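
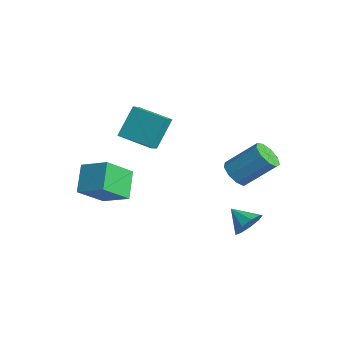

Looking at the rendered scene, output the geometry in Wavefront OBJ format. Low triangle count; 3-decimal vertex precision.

v 2.764 2.096 -1.941
v 3.247 1.932 -1.224
v 1.696 1.764 -1.299
v 3.067 2.507 -1.224
v 2.746 2.889 -1.56
v 2.434 2.901 -2.074
v 2.275 2.536 -2.526
v 2.346 1.965 -2.704
v 2.612 1.456 -2.525
v 2.949 1.246 -2.073
v 3.2 1.434 -1.559
v -3.815 -2.212 -2.577
v -3.614 -3.767 -1.255
v -4.855 -1.397 -1.46
v -4.654 -2.952 -0.139
v -2.506 -1.468 -1.901
v -2.305 -3.023 -0.58
v -3.546 -0.653 -0.785
v -3.345 -2.208 0.537
v 1.353 2.222 0.83
v 2.083 2.222 0.395
v 2.917 3.498 1.796
v 2.187 3.498 2.23
v 1.74 2.652 0.207
v 2.574 3.928 1.608
v 1.216 2.881 0.311
v 2.05 4.157 1.712
v 0.756 2.802 0.657
v 1.59 4.078 2.058
v 0.575 2.451 1.084
v 1.409 3.727 2.485
v 0.758 1.993 1.392
v 1.592 3.269 2.793
v 1.22 1.642 1.437
v 2.054 2.918 2.838
v 1.744 1.563 1.197
v 2.578 2.839 2.598
v 2.085 1.792 0.786
v 2.919 3.068 2.187
v -3.11 -1.395 2.285
v -3.374 -0.37 3.875
v -1.517 -0.458 1.945
v -1.78 0.567 3.535
v -2.68 -1.967 2.725
v -2.943 -0.942 4.315
v -1.086 -1.03 2.385
v -1.35 -0.005 3.975
f 2 1 4
f 2 4 3
f 4 1 5
f 4 5 3
f 5 1 6
f 5 6 3
f 6 1 7
f 6 7 3
f 7 1 8
f 7 8 3
f 8 1 9
f 8 9 3
f 9 1 10
f 9 10 3
f 10 1 11
f 10 11 3
f 11 1 2
f 11 2 3
f 13 15 12
f 16 13 12
f 12 15 14
f 14 16 12
f 13 19 15
f 17 13 16
f 17 19 13
f 15 19 14
f 18 16 14
f 14 19 18
f 18 17 16
f 19 17 18
f 21 20 24
f 21 24 22
f 22 24 25
f 22 25 23
f 24 20 26
f 24 26 25
f 25 26 27
f 25 27 23
f 26 20 28
f 26 28 27
f 27 28 29
f 27 29 23
f 28 20 30
f 28 30 29
f 29 30 31
f 29 31 23
f 30 20 32
f 30 32 31
f 31 32 33
f 31 33 23
f 32 20 34
f 32 34 33
f 33 34 35
f 33 35 23
f 34 20 36
f 34 36 35
f 35 36 37
f 35 37 23
f 36 20 38
f 36 38 37
f 37 38 39
f 37 39 23
f 38 20 21
f 38 21 39
f 39 21 22
f 39 22 23
f 41 43 40
f 44 41 40
f 40 43 42
f 42 44 40
f 41 47 43
f 45 41 44
f 45 47 41
f 43 47 42
f 46 44 42
f 42 47 46
f 46 45 44
f 47 45 46



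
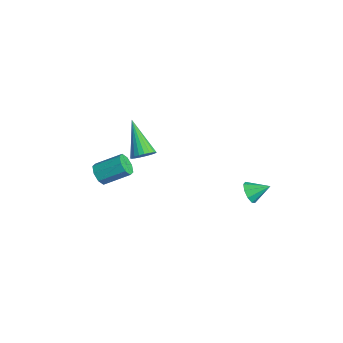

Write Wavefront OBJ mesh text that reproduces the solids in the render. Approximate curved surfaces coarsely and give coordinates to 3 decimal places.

v 0.931 3.159 -0.132
v 1.311 3.284 -0.631
v 1.329 4.041 0.392
v 0.926 3.487 -0.681
v 0.544 3.537 -0.474
v 0.343 3.409 -0.106
v 0.417 3.165 0.249
v 0.732 2.918 0.427
v 1.14 2.783 0.343
v 1.451 2.825 0.037
v 1.518 3.023 -0.348
v -1.468 -3.488 1.519
v -1.294 -3.217 0.978
v -0.818 -2.041 1.72
v -0.992 -2.312 2.261
v -1.748 -3.11 1.1
v -1.273 -1.934 1.842
v -2.038 -3.225 1.468
v -1.562 -2.049 2.21
v -1.994 -3.494 1.865
v -1.518 -2.318 2.608
v -1.642 -3.759 2.06
v -1.166 -2.583 2.802
v -1.187 -3.866 1.938
v -0.712 -2.69 2.68
v -0.898 -3.751 1.57
v -0.422 -2.575 2.312
v -0.942 -3.482 1.172
v -0.466 -2.306 1.915
v -1.427 -1.284 2.222
v -1.083 -1.642 2.627
v -3.013 -1.256 3.598
v -1.015 -1.395 2.7
v -1.018 -1.129 2.69
v -1.093 -0.89 2.599
v -1.225 -0.719 2.444
v -1.391 -0.646 2.25
v -1.564 -0.683 2.051
v -1.714 -0.825 1.882
v -1.813 -1.045 1.772
v -1.846 -1.307 1.739
v -1.806 -1.566 1.79
v -1.701 -1.775 1.916
v -1.548 -1.9 2.095
v -1.374 -1.918 2.296
v -1.21 -1.827 2.484
f 2 1 4
f 2 4 3
f 4 1 5
f 4 5 3
f 5 1 6
f 5 6 3
f 6 1 7
f 6 7 3
f 7 1 8
f 7 8 3
f 8 1 9
f 8 9 3
f 9 1 10
f 9 10 3
f 10 1 11
f 10 11 3
f 11 1 2
f 11 2 3
f 13 12 16
f 13 16 14
f 14 16 17
f 14 17 15
f 16 12 18
f 16 18 17
f 17 18 19
f 17 19 15
f 18 12 20
f 18 20 19
f 19 20 21
f 19 21 15
f 20 12 22
f 20 22 21
f 21 22 23
f 21 23 15
f 22 12 24
f 22 24 23
f 23 24 25
f 23 25 15
f 24 12 26
f 24 26 25
f 25 26 27
f 25 27 15
f 26 12 28
f 26 28 27
f 27 28 29
f 27 29 15
f 28 12 13
f 28 13 29
f 29 13 14
f 29 14 15
f 31 30 33
f 31 33 32
f 33 30 34
f 33 34 32
f 34 30 35
f 34 35 32
f 35 30 36
f 35 36 32
f 36 30 37
f 36 37 32
f 37 30 38
f 37 38 32
f 38 30 39
f 38 39 32
f 39 30 40
f 39 40 32
f 40 30 41
f 40 41 32
f 41 30 42
f 41 42 32
f 42 30 43
f 42 43 32
f 43 30 44
f 43 44 32
f 44 30 45
f 44 45 32
f 45 30 46
f 45 46 32
f 46 30 31
f 46 31 32



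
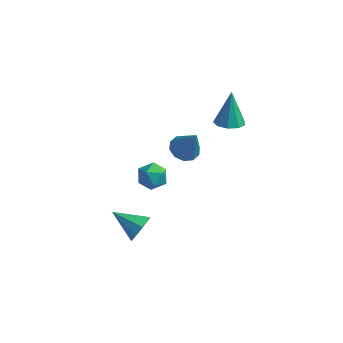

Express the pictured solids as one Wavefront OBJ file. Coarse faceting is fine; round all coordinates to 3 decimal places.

v -2.584 -4.005 -3.311
v -2.291 -4.412 -2.563
v -4.296 -3.875 -2.569
v -2.226 -3.727 -2.533
v -2.371 -3.204 -2.958
v -2.64 -3.151 -3.59
v -2.877 -3.598 -4.058
v -2.942 -4.283 -4.088
v -2.797 -4.805 -3.663
v -2.528 -4.858 -3.031
v -0.859 -2.068 2.814
v -0.235 -1.507 2.626
v -0.081 -2.352 4.546
v -0.635 -1.238 2.849
v -1.121 -1.286 3.06
v -1.507 -1.633 3.176
v -1.645 -2.146 3.155
v -1.483 -2.629 3.003
v -1.083 -2.897 2.779
v -0.598 -2.849 2.568
v -0.212 -2.503 2.452
v -0.073 -1.99 2.474
v -4.091 0.943 -3.144
v -3.502 0.629 -3.829
v -3.798 -0.329 -2.311
v -3.209 -0.643 -2.996
v -2.967 0.118 -2.469
v -3.148 0.904 -2.984
v -4.152 -0.604 -3.156
v -4.333 0.182 -3.671
v -3.539 -0.327 -3.837
v -2.807 0.12 -3.412
v -4.493 0.18 -2.728
v -3.761 0.627 -2.303
v 0.545 0.835 2.86
v 1.412 0.896 2.913
v 0.375 1.545 4.84
v 1.184 1.407 2.71
v 0.657 1.651 2.578
v 0.078 1.513 2.577
v -0.282 1.058 2.709
v -0.255 0.499 2.912
v 0.146 0.097 3.09
v 0.734 0.041 3.161
v 1.234 0.357 3.091
v -2.01 1.339 -0.68
v -1.8 1.565 -0.225
v -2.45 0.541 -0.08
v -2.185 1.71 -0.314
v -2.468 1.638 -0.617
v -2.482 1.39 -0.957
v -2.221 1.112 -1.135
v -1.836 0.967 -1.046
v -1.553 1.039 -0.743
v -1.538 1.287 -0.403
f 2 1 4
f 2 4 3
f 4 1 5
f 4 5 3
f 5 1 6
f 5 6 3
f 6 1 7
f 6 7 3
f 7 1 8
f 7 8 3
f 8 1 9
f 8 9 3
f 9 1 10
f 9 10 3
f 10 1 2
f 10 2 3
f 12 11 14
f 12 14 13
f 14 11 15
f 14 15 13
f 15 11 16
f 15 16 13
f 16 11 17
f 16 17 13
f 17 11 18
f 17 18 13
f 18 11 19
f 18 19 13
f 19 11 20
f 19 20 13
f 20 11 21
f 20 21 13
f 21 11 22
f 21 22 13
f 22 11 12
f 22 12 13
f 23 34 28
f 23 28 24
f 23 24 30
f 23 30 33
f 23 33 34
f 24 28 32
f 28 34 27
f 34 33 25
f 33 30 29
f 30 24 31
f 26 32 27
f 26 27 25
f 26 25 29
f 26 29 31
f 26 31 32
f 27 32 28
f 25 27 34
f 29 25 33
f 31 29 30
f 32 31 24
f 36 35 38
f 36 38 37
f 38 35 39
f 38 39 37
f 39 35 40
f 39 40 37
f 40 35 41
f 40 41 37
f 41 35 42
f 41 42 37
f 42 35 43
f 42 43 37
f 43 35 44
f 43 44 37
f 44 35 45
f 44 45 37
f 45 35 36
f 45 36 37
f 47 46 49
f 47 49 48
f 49 46 50
f 49 50 48
f 50 46 51
f 50 51 48
f 51 46 52
f 51 52 48
f 52 46 53
f 52 53 48
f 53 46 54
f 53 54 48
f 54 46 55
f 54 55 48
f 55 46 47
f 55 47 48



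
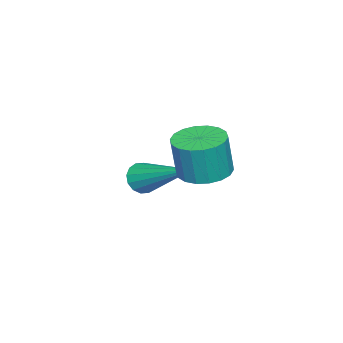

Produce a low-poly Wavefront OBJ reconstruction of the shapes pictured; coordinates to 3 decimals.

v 2.11 2.991 1.637
v 2.594 2.524 1.536
v 2.753 2.441 2.682
v 2.27 2.909 2.783
v 2.749 2.783 1.533
v 2.909 2.7 2.679
v 2.779 3.084 1.551
v 2.938 3.001 2.697
v 2.675 3.366 1.586
v 2.835 3.283 2.732
v 2.46 3.574 1.631
v 2.619 3.492 2.777
v 2.176 3.667 1.677
v 2.335 3.584 2.823
v 1.879 3.626 1.715
v 2.038 3.543 2.861
v 1.627 3.459 1.738
v 1.786 3.376 2.884
v 1.471 3.2 1.741
v 1.631 3.117 2.887
v 1.442 2.899 1.723
v 1.601 2.816 2.869
v 1.545 2.617 1.688
v 1.705 2.534 2.834
v 1.761 2.408 1.643
v 1.92 2.326 2.789
v 2.045 2.316 1.597
v 2.204 2.233 2.743
v 2.342 2.357 1.559
v 2.501 2.274 2.705
v -0.669 -0.083 -0.718
v -0.208 -0.114 -0.936
v -0.071 1.643 0.298
v -0.352 0.033 -1.101
v -0.581 0.149 -1.164
v -0.833 0.203 -1.107
v -1.041 0.181 -0.947
v -1.149 0.087 -0.725
v -1.129 -0.051 -0.501
v -0.985 -0.199 -0.336
v -0.757 -0.315 -0.273
v -0.505 -0.369 -0.329
v -0.296 -0.346 -0.49
v -0.188 -0.253 -0.712
f 2 1 5
f 2 5 3
f 3 5 6
f 3 6 4
f 5 1 7
f 5 7 6
f 6 7 8
f 6 8 4
f 7 1 9
f 7 9 8
f 8 9 10
f 8 10 4
f 9 1 11
f 9 11 10
f 10 11 12
f 10 12 4
f 11 1 13
f 11 13 12
f 12 13 14
f 12 14 4
f 13 1 15
f 13 15 14
f 14 15 16
f 14 16 4
f 15 1 17
f 15 17 16
f 16 17 18
f 16 18 4
f 17 1 19
f 17 19 18
f 18 19 20
f 18 20 4
f 19 1 21
f 19 21 20
f 20 21 22
f 20 22 4
f 21 1 23
f 21 23 22
f 22 23 24
f 22 24 4
f 23 1 25
f 23 25 24
f 24 25 26
f 24 26 4
f 25 1 27
f 25 27 26
f 26 27 28
f 26 28 4
f 27 1 29
f 27 29 28
f 28 29 30
f 28 30 4
f 29 1 2
f 29 2 30
f 30 2 3
f 30 3 4
f 32 31 34
f 32 34 33
f 34 31 35
f 34 35 33
f 35 31 36
f 35 36 33
f 36 31 37
f 36 37 33
f 37 31 38
f 37 38 33
f 38 31 39
f 38 39 33
f 39 31 40
f 39 40 33
f 40 31 41
f 40 41 33
f 41 31 42
f 41 42 33
f 42 31 43
f 42 43 33
f 43 31 44
f 43 44 33
f 44 31 32
f 44 32 33



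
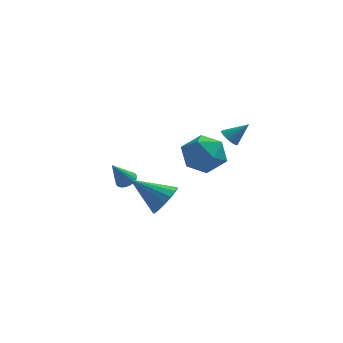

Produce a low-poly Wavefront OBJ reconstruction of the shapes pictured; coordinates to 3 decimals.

v -2.826 1.954 -1.003
v -2.434 1.572 -0.939
v -3.434 1.526 0.183
v -2.345 1.752 -0.829
v -2.338 1.966 -0.749
v -2.416 2.178 -0.712
v -2.565 2.351 -0.726
v -2.759 2.455 -0.788
v -2.964 2.473 -0.887
v -3.145 2.401 -1.006
v -3.272 2.252 -1.125
v -3.321 2.051 -1.222
v -3.284 1.833 -1.282
v -3.168 1.636 -1.293
v -2.993 1.494 -1.255
v -2.789 1.431 -1.172
v -2.592 1.459 -1.061
v 0.856 -2.802 4.615
v 1.744 -3.44 4.594
v 0.276 -3.56 3.126
v 1.164 -4.198 3.105
v 0.404 -4.345 3.877
v 0.762 -3.876 4.797
v 1.258 -3.124 2.923
v 1.616 -2.655 3.843
v 1.992 -3.639 3.548
v 1.464 -4.393 4.138
v 0.556 -2.607 3.582
v 0.028 -3.361 4.172
v 1.844 2.431 1.671
v 2.142 2.698 1.294
v 2.716 2.609 2.489
v 2.02 2.868 1.387
v 1.867 2.962 1.529
v 1.711 2.964 1.696
v 1.577 2.874 1.858
v 1.489 2.707 1.988
v 1.463 2.493 2.063
v 1.502 2.267 2.07
v 1.601 2.071 2.008
v 1.741 1.936 1.888
v 1.899 1.887 1.73
v 2.048 1.932 1.562
v 2.161 2.063 1.412
v 2.219 2.258 1.308
v 2.213 2.483 1.266
v -0.87 -0.009 -1.136
v -0.39 0.564 -0.6
v -2.49 0.309 -0.024
v -0.554 0.826 -0.914
v -0.79 0.896 -1.279
v -1.045 0.758 -1.611
v -1.26 0.445 -1.834
v -1.385 0.028 -1.897
v -1.393 -0.398 -1.786
v -1.28 -0.735 -1.525
v -1.074 -0.906 -1.176
v -0.821 -0.871 -0.817
v -0.579 -0.639 -0.531
v -0.404 -0.263 -0.384
v -0.336 0.172 -0.409
f 2 1 4
f 2 4 3
f 4 1 5
f 4 5 3
f 5 1 6
f 5 6 3
f 6 1 7
f 6 7 3
f 7 1 8
f 7 8 3
f 8 1 9
f 8 9 3
f 9 1 10
f 9 10 3
f 10 1 11
f 10 11 3
f 11 1 12
f 11 12 3
f 12 1 13
f 12 13 3
f 13 1 14
f 13 14 3
f 14 1 15
f 14 15 3
f 15 1 16
f 15 16 3
f 16 1 17
f 16 17 3
f 17 1 2
f 17 2 3
f 18 29 23
f 18 23 19
f 18 19 25
f 18 25 28
f 18 28 29
f 19 23 27
f 23 29 22
f 29 28 20
f 28 25 24
f 25 19 26
f 21 27 22
f 21 22 20
f 21 20 24
f 21 24 26
f 21 26 27
f 22 27 23
f 20 22 29
f 24 20 28
f 26 24 25
f 27 26 19
f 31 30 33
f 31 33 32
f 33 30 34
f 33 34 32
f 34 30 35
f 34 35 32
f 35 30 36
f 35 36 32
f 36 30 37
f 36 37 32
f 37 30 38
f 37 38 32
f 38 30 39
f 38 39 32
f 39 30 40
f 39 40 32
f 40 30 41
f 40 41 32
f 41 30 42
f 41 42 32
f 42 30 43
f 42 43 32
f 43 30 44
f 43 44 32
f 44 30 45
f 44 45 32
f 45 30 46
f 45 46 32
f 46 30 31
f 46 31 32
f 48 47 50
f 48 50 49
f 50 47 51
f 50 51 49
f 51 47 52
f 51 52 49
f 52 47 53
f 52 53 49
f 53 47 54
f 53 54 49
f 54 47 55
f 54 55 49
f 55 47 56
f 55 56 49
f 56 47 57
f 56 57 49
f 57 47 58
f 57 58 49
f 58 47 59
f 58 59 49
f 59 47 60
f 59 60 49
f 60 47 61
f 60 61 49
f 61 47 48
f 61 48 49



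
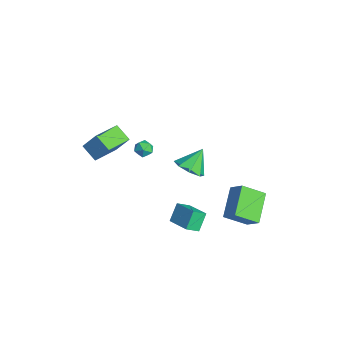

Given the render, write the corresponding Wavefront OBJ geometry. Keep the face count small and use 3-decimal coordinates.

v -0.386 -2.535 2.931
v 0.003 -2.109 3.213
v 0.177 -3.311 3.327
v 0.566 -2.885 3.609
v -0.038 -2.954 3.814
v -0.386 -2.474 3.569
v 0.566 -2.946 2.971
v 0.218 -2.466 2.726
v 0.591 -2.363 3.237
v 0.218 -2.368 3.759
v -0.038 -3.052 2.781
v -0.411 -3.057 3.303
v 0.333 -0.41 -4.622
v 0.409 -1.249 -4.03
v -0.207 0.246 -3.624
v -0.132 -0.594 -3.032
v 1.832 0.074 -4.128
v 1.907 -0.766 -3.536
v 1.291 0.729 -3.13
v 1.367 -0.11 -2.538
v -2.708 -4.8 0.241
v -3.692 -5.249 0.887
v -3.82 -3.14 -0.298
v -4.804 -3.589 0.348
v -2.236 -4.091 1.452
v -3.22 -4.54 2.098
v -3.348 -2.431 0.913
v -4.332 -2.88 1.559
v 0.024 4.301 -3.796
v -0.284 2.874 -2.813
v 0.868 4.708 -2.939
v 0.56 3.281 -1.956
v 1.6 3.239 -4.844
v 1.292 1.812 -3.861
v 2.444 3.646 -3.987
v 2.136 2.219 -3.004
v 0.026 0.096 0.354
v 1.003 0.42 0.384
v -0.346 1.104 1.566
v 0.559 0.847 -0.108
v -0.198 0.834 -0.329
v -0.824 0.389 -0.15
v -0.952 -0.228 0.324
v -0.507 -0.655 0.816
v 0.249 -0.642 1.037
v 0.875 -0.197 0.858
f 1 12 6
f 1 6 2
f 1 2 8
f 1 8 11
f 1 11 12
f 2 6 10
f 6 12 5
f 12 11 3
f 11 8 7
f 8 2 9
f 4 10 5
f 4 5 3
f 4 3 7
f 4 7 9
f 4 9 10
f 5 10 6
f 3 5 12
f 7 3 11
f 9 7 8
f 10 9 2
f 14 16 13
f 17 14 13
f 13 16 15
f 15 17 13
f 14 20 16
f 18 14 17
f 18 20 14
f 16 20 15
f 19 17 15
f 15 20 19
f 19 18 17
f 20 18 19
f 22 24 21
f 25 22 21
f 21 24 23
f 23 25 21
f 22 28 24
f 26 22 25
f 26 28 22
f 24 28 23
f 27 25 23
f 23 28 27
f 27 26 25
f 28 26 27
f 30 32 29
f 33 30 29
f 29 32 31
f 31 33 29
f 30 36 32
f 34 30 33
f 34 36 30
f 32 36 31
f 35 33 31
f 31 36 35
f 35 34 33
f 36 34 35
f 38 37 40
f 38 40 39
f 40 37 41
f 40 41 39
f 41 37 42
f 41 42 39
f 42 37 43
f 42 43 39
f 43 37 44
f 43 44 39
f 44 37 45
f 44 45 39
f 45 37 46
f 45 46 39
f 46 37 38
f 46 38 39



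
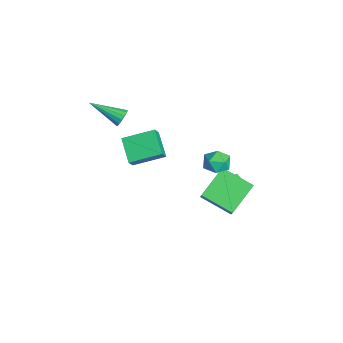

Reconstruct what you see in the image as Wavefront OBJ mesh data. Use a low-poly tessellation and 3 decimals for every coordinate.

v 0.137 2.035 1.439
v 0.516 2.315 0.781
v 1.204 1.345 1.759
v 1.583 1.625 1.101
v 1.415 2.125 1.715
v 0.755 2.552 1.517
v 0.965 1.108 1.023
v 0.305 1.535 0.825
v 1.028 1.743 0.524
v 1.306 2.371 0.952
v 0.414 1.289 1.588
v 0.692 1.917 2.016
v -1.866 -2.468 3.302
v -1.674 -2.794 2.889
v -2.734 -4.012 4.118
v -1.468 -2.802 3.093
v -1.369 -2.721 3.353
v -1.403 -2.572 3.599
v -1.561 -2.395 3.766
v -1.8 -2.238 3.808
v -2.058 -2.142 3.715
v -2.264 -2.134 3.511
v -2.363 -2.215 3.251
v -2.329 -2.365 3.005
v -2.171 -2.541 2.838
v -1.931 -2.699 2.796
v -1.291 1.748 -3.483
v -1.02 2.428 -2.47
v -2.342 3.055 -4.079
v -2.071 3.735 -3.066
v -0.529 2.145 -3.954
v -0.258 2.825 -2.941
v -1.58 3.452 -4.55
v -1.309 4.132 -3.537
v -2.894 -1.772 -1.862
v -4.272 -1.87 -1.035
v -2.67 -0.009 -1.281
v -4.048 -0.106 -0.454
v -2.432 -2.074 -1.126
v -3.81 -2.171 -0.299
v -2.208 -0.31 -0.545
v -3.586 -0.408 0.282
v 1.9 0.792 -0.293
v 0.865 2.144 0.697
v 1.236 0.893 -1.126
v 0.201 2.245 -0.135
v 2.999 2.155 -1.005
v 1.964 3.507 -0.014
v 2.335 2.256 -1.837
v 1.3 3.608 -0.847
f 1 12 6
f 1 6 2
f 1 2 8
f 1 8 11
f 1 11 12
f 2 6 10
f 6 12 5
f 12 11 3
f 11 8 7
f 8 2 9
f 4 10 5
f 4 5 3
f 4 3 7
f 4 7 9
f 4 9 10
f 5 10 6
f 3 5 12
f 7 3 11
f 9 7 8
f 10 9 2
f 14 13 16
f 14 16 15
f 16 13 17
f 16 17 15
f 17 13 18
f 17 18 15
f 18 13 19
f 18 19 15
f 19 13 20
f 19 20 15
f 20 13 21
f 20 21 15
f 21 13 22
f 21 22 15
f 22 13 23
f 22 23 15
f 23 13 24
f 23 24 15
f 24 13 25
f 24 25 15
f 25 13 26
f 25 26 15
f 26 13 14
f 26 14 15
f 28 30 27
f 31 28 27
f 27 30 29
f 29 31 27
f 28 34 30
f 32 28 31
f 32 34 28
f 30 34 29
f 33 31 29
f 29 34 33
f 33 32 31
f 34 32 33
f 36 38 35
f 39 36 35
f 35 38 37
f 37 39 35
f 36 42 38
f 40 36 39
f 40 42 36
f 38 42 37
f 41 39 37
f 37 42 41
f 41 40 39
f 42 40 41
f 44 46 43
f 47 44 43
f 43 46 45
f 45 47 43
f 44 50 46
f 48 44 47
f 48 50 44
f 46 50 45
f 49 47 45
f 45 50 49
f 49 48 47
f 50 48 49



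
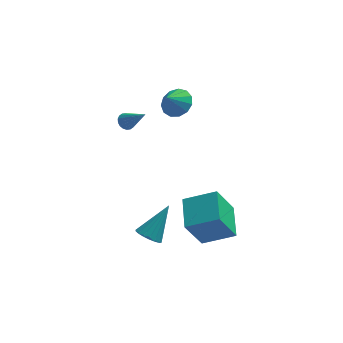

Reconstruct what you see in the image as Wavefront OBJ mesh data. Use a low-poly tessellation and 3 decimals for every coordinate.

v -1.241 2.329 2.857
v -0.702 1.642 2.753
v -1.739 1.811 3.703
v -0.478 1.948 3.072
v -0.496 2.376 3.323
v -0.752 2.788 3.425
v -1.162 3.055 3.347
v -1.598 3.091 3.114
v -1.921 2.885 2.798
v -2.028 2.503 2.502
v -1.885 2.065 2.318
v -1.538 1.711 2.305
v -1.097 1.553 2.467
v -3.82 3.509 0.304
v -3.462 3.394 -0.055
v -2.82 2.771 1.536
v -3.397 3.604 0.017
v -3.415 3.795 0.147
v -3.513 3.929 0.307
v -3.673 3.981 0.467
v -3.861 3.938 0.595
v -4.041 3.811 0.665
v -4.178 3.624 0.663
v -4.243 3.415 0.591
v -4.225 3.224 0.461
v -4.126 3.089 0.301
v -3.967 3.038 0.141
v -3.779 3.08 0.013
v -3.598 3.207 -0.057
v 0.074 -1.792 -4.588
v -0.777 -2.345 -2.715
v -0.055 0.022 -4.111
v -0.905 -0.531 -2.238
v 1.765 -1.869 -3.842
v 0.915 -2.422 -1.969
v 1.637 -0.055 -3.365
v 0.786 -0.608 -1.492
v -2.528 -2.694 -3.135
v -2.051 -2.428 -3.62
v -1.552 -1.686 -1.625
v -2.286 -2.203 -3.618
v -2.568 -2.075 -3.521
v -2.843 -2.07 -3.347
v -3.055 -2.188 -3.131
v -3.162 -2.406 -2.916
v -3.144 -2.681 -2.744
v -3.004 -2.959 -2.649
v -2.77 -3.184 -2.651
v -2.488 -3.312 -2.748
v -2.213 -3.317 -2.922
v -2.001 -3.199 -3.138
v -1.893 -2.981 -3.353
v -1.911 -2.706 -3.525
f 2 1 4
f 2 4 3
f 4 1 5
f 4 5 3
f 5 1 6
f 5 6 3
f 6 1 7
f 6 7 3
f 7 1 8
f 7 8 3
f 8 1 9
f 8 9 3
f 9 1 10
f 9 10 3
f 10 1 11
f 10 11 3
f 11 1 12
f 11 12 3
f 12 1 13
f 12 13 3
f 13 1 2
f 13 2 3
f 15 14 17
f 15 17 16
f 17 14 18
f 17 18 16
f 18 14 19
f 18 19 16
f 19 14 20
f 19 20 16
f 20 14 21
f 20 21 16
f 21 14 22
f 21 22 16
f 22 14 23
f 22 23 16
f 23 14 24
f 23 24 16
f 24 14 25
f 24 25 16
f 25 14 26
f 25 26 16
f 26 14 27
f 26 27 16
f 27 14 28
f 27 28 16
f 28 14 29
f 28 29 16
f 29 14 15
f 29 15 16
f 31 33 30
f 34 31 30
f 30 33 32
f 32 34 30
f 31 37 33
f 35 31 34
f 35 37 31
f 33 37 32
f 36 34 32
f 32 37 36
f 36 35 34
f 37 35 36
f 39 38 41
f 39 41 40
f 41 38 42
f 41 42 40
f 42 38 43
f 42 43 40
f 43 38 44
f 43 44 40
f 44 38 45
f 44 45 40
f 45 38 46
f 45 46 40
f 46 38 47
f 46 47 40
f 47 38 48
f 47 48 40
f 48 38 49
f 48 49 40
f 49 38 50
f 49 50 40
f 50 38 51
f 50 51 40
f 51 38 52
f 51 52 40
f 52 38 53
f 52 53 40
f 53 38 39
f 53 39 40



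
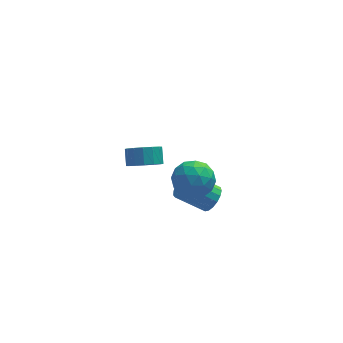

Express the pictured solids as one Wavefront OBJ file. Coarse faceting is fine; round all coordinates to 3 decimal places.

v -1.468 -2.102 0.259
v -0.268 -2.417 0.248
v -1.912 -3.823 1.192
v -0.712 -4.138 1.181
v -1.101 -3.203 1.897
v -0.827 -2.139 1.321
v -1.353 -4.101 0.119
v -1.079 -3.037 -0.457
v -0.197 -3.653 0.162
v -0.041 -3.098 1.26
v -2.139 -3.142 0.18
v -1.983 -2.587 1.278
v -0.829 -2.108 0.172
v -1.351 -4.132 1.268
v -1.579 -3.582 1.689
v -0.874 -3.768 1.683
v -1.157 -1.945 0.802
v -0.452 -2.13 0.796
v -0.942 -2.592 1.765
v -1.728 -4.11 0.644
v -1.023 -4.295 0.638
v -1.306 -2.472 -0.243
v -0.601 -2.658 -0.249
v -1.238 -3.648 -0.325
v -0.082 -3.02 0.114
v -0.343 -4.032 0.663
v -0.72 -4.01 0.039
v -0.559 -3.384 -0.3
v 0.01 -2.694 0.76
v -0.251 -3.706 1.308
v -0.48 -3.156 1.729
v -0.319 -2.53 1.391
v 0.051 -3.42 0.709
v -1.929 -2.534 0.132
v -2.19 -3.546 0.68
v -1.861 -3.71 0.049
v -1.7 -3.084 -0.289
v -1.837 -2.208 0.777
v -2.098 -3.22 1.326
v -1.621 -2.856 1.74
v -1.46 -2.23 1.401
v -2.231 -2.82 0.731
v -2.889 3.284 -4.332
v -2.468 2.623 -3.632
v -2.431 3.455 -2.869
v -2.851 4.116 -3.568
v -2.044 2.842 -3.892
v -2.006 3.674 -3.128
v -1.846 3.18 -4.269
v -1.808 4.012 -3.506
v -1.927 3.545 -4.663
v -1.89 4.377 -3.9
v -2.266 3.84 -4.969
v -2.229 4.672 -4.205
v -2.772 3.987 -5.103
v -2.735 4.819 -4.34
v -3.309 3.945 -5.031
v -3.272 4.777 -4.268
v -3.734 3.726 -4.772
v -3.696 4.558 -4.008
v -3.932 3.388 -4.394
v -3.894 4.22 -3.631
v -3.85 3.023 -4
v -3.813 3.855 -3.237
v -3.511 2.728 -3.695
v -3.474 3.56 -2.931
v -3.005 2.581 -3.56
v -2.968 3.413 -2.797
v 0.349 -0.574 -3.971
v 0.865 -0.197 -3.366
v -0.733 0.192 -2.245
v -1.249 -0.186 -2.849
v 0.762 0.121 -3.623
v -0.836 0.51 -2.502
v 0.564 0.279 -3.96
v -1.034 0.668 -2.839
v 0.317 0.241 -4.299
v -1.281 0.63 -3.178
v 0.077 0.017 -4.563
v -1.52 0.406 -3.442
v -0.1 -0.343 -4.691
v -1.698 0.046 -3.57
v -0.175 -0.756 -4.654
v -1.773 -0.367 -3.533
v -0.13 -1.127 -4.461
v -1.727 -0.738 -3.339
v 0.025 -1.372 -4.155
v -1.572 -0.983 -3.034
v 0.254 -1.434 -3.807
v -1.343 -1.045 -2.686
v 0.505 -1.299 -3.496
v -1.092 -0.91 -2.375
v 0.72 -0.998 -3.295
v -0.878 -0.609 -2.173
v 0.85 -0.6 -3.248
v -0.748 -0.212 -2.126
f 1 38 17
f 38 12 41
f 17 41 6
f 38 41 17
f 1 17 13
f 17 6 18
f 13 18 2
f 17 18 13
f 1 13 22
f 13 2 23
f 22 23 8
f 13 23 22
f 1 22 34
f 22 8 37
f 34 37 11
f 22 37 34
f 1 34 38
f 34 11 42
f 38 42 12
f 34 42 38
f 2 18 29
f 18 6 32
f 29 32 10
f 18 32 29
f 6 41 19
f 41 12 40
f 19 40 5
f 41 40 19
f 12 42 39
f 42 11 35
f 39 35 3
f 42 35 39
f 11 37 36
f 37 8 24
f 36 24 7
f 37 24 36
f 8 23 28
f 23 2 25
f 28 25 9
f 23 25 28
f 4 30 16
f 30 10 31
f 16 31 5
f 30 31 16
f 4 16 14
f 16 5 15
f 14 15 3
f 16 15 14
f 4 14 21
f 14 3 20
f 21 20 7
f 14 20 21
f 4 21 26
f 21 7 27
f 26 27 9
f 21 27 26
f 4 26 30
f 26 9 33
f 30 33 10
f 26 33 30
f 5 31 19
f 31 10 32
f 19 32 6
f 31 32 19
f 3 15 39
f 15 5 40
f 39 40 12
f 15 40 39
f 7 20 36
f 20 3 35
f 36 35 11
f 20 35 36
f 9 27 28
f 27 7 24
f 28 24 8
f 27 24 28
f 10 33 29
f 33 9 25
f 29 25 2
f 33 25 29
f 44 43 47
f 44 47 45
f 45 47 48
f 45 48 46
f 47 43 49
f 47 49 48
f 48 49 50
f 48 50 46
f 49 43 51
f 49 51 50
f 50 51 52
f 50 52 46
f 51 43 53
f 51 53 52
f 52 53 54
f 52 54 46
f 53 43 55
f 53 55 54
f 54 55 56
f 54 56 46
f 55 43 57
f 55 57 56
f 56 57 58
f 56 58 46
f 57 43 59
f 57 59 58
f 58 59 60
f 58 60 46
f 59 43 61
f 59 61 60
f 60 61 62
f 60 62 46
f 61 43 63
f 61 63 62
f 62 63 64
f 62 64 46
f 63 43 65
f 63 65 64
f 64 65 66
f 64 66 46
f 65 43 67
f 65 67 66
f 66 67 68
f 66 68 46
f 67 43 44
f 67 44 68
f 68 44 45
f 68 45 46
f 70 69 73
f 70 73 71
f 71 73 74
f 71 74 72
f 73 69 75
f 73 75 74
f 74 75 76
f 74 76 72
f 75 69 77
f 75 77 76
f 76 77 78
f 76 78 72
f 77 69 79
f 77 79 78
f 78 79 80
f 78 80 72
f 79 69 81
f 79 81 80
f 80 81 82
f 80 82 72
f 81 69 83
f 81 83 82
f 82 83 84
f 82 84 72
f 83 69 85
f 83 85 84
f 84 85 86
f 84 86 72
f 85 69 87
f 85 87 86
f 86 87 88
f 86 88 72
f 87 69 89
f 87 89 88
f 88 89 90
f 88 90 72
f 89 69 91
f 89 91 90
f 90 91 92
f 90 92 72
f 91 69 93
f 91 93 92
f 92 93 94
f 92 94 72
f 93 69 95
f 93 95 94
f 94 95 96
f 94 96 72
f 95 69 70
f 95 70 96
f 96 70 71
f 96 71 72



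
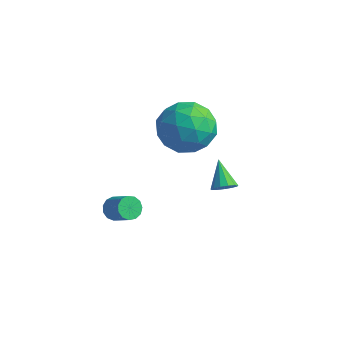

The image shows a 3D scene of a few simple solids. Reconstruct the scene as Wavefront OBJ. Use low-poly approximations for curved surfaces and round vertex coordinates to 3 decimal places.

v -1.332 0.574 0.278
v -0.462 0.066 0.908
v -2.218 -1.126 0.132
v -1.348 -1.634 0.762
v -2.096 -0.874 1.286
v -1.548 0.177 1.377
v -1.132 -1.237 -0.337
v -0.584 -0.186 -0.246
v -0.338 -1.053 0.528
v -0.934 -0.829 1.531
v -1.746 -0.231 -0.491
v -2.342 -0.007 0.512
v -0.82 0.469 0.606
v -1.86 -1.529 0.434
v -2.3 -1.083 0.742
v -1.789 -1.381 1.113
v -1.458 0.534 0.882
v -0.947 0.236 1.252
v -1.907 -0.317 1.474
v -1.733 -1.296 -0.212
v -1.222 -1.594 0.158
v -0.891 0.321 -0.073
v -0.38 0.023 0.298
v -0.773 -0.743 -0.434
v -0.235 -0.487 0.753
v -0.756 -1.486 0.667
v -0.629 -1.252 0.021
v -0.307 -0.635 0.074
v -0.585 -0.355 1.343
v -1.106 -1.354 1.257
v -1.546 -0.908 1.565
v -1.224 -0.29 1.618
v -0.512 -1.013 1.119
v -1.574 0.294 -0.217
v -2.095 -0.705 -0.303
v -1.456 -0.77 -0.578
v -1.134 -0.152 -0.525
v -1.924 0.426 0.373
v -2.445 -0.573 0.287
v -2.373 -0.425 0.966
v -2.051 0.192 1.019
v -2.168 -0.047 -0.079
v -2.225 -3.456 -2.65
v -2.014 -3.764 -2.997
v -1.184 -3.872 -2.397
v -1.395 -3.564 -2.05
v -1.931 -3.498 -3.065
v -1.101 -3.605 -2.464
v -1.941 -3.218 -3
v -1.111 -3.325 -2.4
v -2.042 -3.014 -2.825
v -1.211 -3.121 -2.225
v -2.2 -2.95 -2.594
v -1.37 -3.057 -1.994
v -2.367 -3.047 -2.381
v -1.537 -3.155 -1.781
v -2.488 -3.274 -2.253
v -1.658 -3.382 -1.653
v -2.526 -3.559 -2.252
v -1.696 -3.666 -1.652
v -2.469 -3.811 -2.377
v -1.638 -3.919 -1.777
v -2.334 -3.951 -2.588
v -1.503 -4.058 -1.988
v -2.164 -3.933 -2.82
v -1.334 -4.041 -2.22
v -1.029 1.34 -4.034
v -0.614 1.438 -3.72
v -1.811 1.94 -3.186
v -0.636 1.671 -3.905
v -0.783 1.799 -4.132
v -1.008 1.782 -4.327
v -1.24 1.624 -4.429
v -1.405 1.376 -4.406
v -1.451 1.117 -4.265
v -1.363 0.929 -4.05
v -1.169 0.871 -3.831
v -0.93 0.962 -3.676
v -0.723 1.174 -3.635
f 1 38 17
f 38 12 41
f 17 41 6
f 38 41 17
f 1 17 13
f 17 6 18
f 13 18 2
f 17 18 13
f 1 13 22
f 13 2 23
f 22 23 8
f 13 23 22
f 1 22 34
f 22 8 37
f 34 37 11
f 22 37 34
f 1 34 38
f 34 11 42
f 38 42 12
f 34 42 38
f 2 18 29
f 18 6 32
f 29 32 10
f 18 32 29
f 6 41 19
f 41 12 40
f 19 40 5
f 41 40 19
f 12 42 39
f 42 11 35
f 39 35 3
f 42 35 39
f 11 37 36
f 37 8 24
f 36 24 7
f 37 24 36
f 8 23 28
f 23 2 25
f 28 25 9
f 23 25 28
f 4 30 16
f 30 10 31
f 16 31 5
f 30 31 16
f 4 16 14
f 16 5 15
f 14 15 3
f 16 15 14
f 4 14 21
f 14 3 20
f 21 20 7
f 14 20 21
f 4 21 26
f 21 7 27
f 26 27 9
f 21 27 26
f 4 26 30
f 26 9 33
f 30 33 10
f 26 33 30
f 5 31 19
f 31 10 32
f 19 32 6
f 31 32 19
f 3 15 39
f 15 5 40
f 39 40 12
f 15 40 39
f 7 20 36
f 20 3 35
f 36 35 11
f 20 35 36
f 9 27 28
f 27 7 24
f 28 24 8
f 27 24 28
f 10 33 29
f 33 9 25
f 29 25 2
f 33 25 29
f 44 43 47
f 44 47 45
f 45 47 48
f 45 48 46
f 47 43 49
f 47 49 48
f 48 49 50
f 48 50 46
f 49 43 51
f 49 51 50
f 50 51 52
f 50 52 46
f 51 43 53
f 51 53 52
f 52 53 54
f 52 54 46
f 53 43 55
f 53 55 54
f 54 55 56
f 54 56 46
f 55 43 57
f 55 57 56
f 56 57 58
f 56 58 46
f 57 43 59
f 57 59 58
f 58 59 60
f 58 60 46
f 59 43 61
f 59 61 60
f 60 61 62
f 60 62 46
f 61 43 63
f 61 63 62
f 62 63 64
f 62 64 46
f 63 43 65
f 63 65 64
f 64 65 66
f 64 66 46
f 65 43 44
f 65 44 66
f 66 44 45
f 66 45 46
f 68 67 70
f 68 70 69
f 70 67 71
f 70 71 69
f 71 67 72
f 71 72 69
f 72 67 73
f 72 73 69
f 73 67 74
f 73 74 69
f 74 67 75
f 74 75 69
f 75 67 76
f 75 76 69
f 76 67 77
f 76 77 69
f 77 67 78
f 77 78 69
f 78 67 79
f 78 79 69
f 79 67 68
f 79 68 69



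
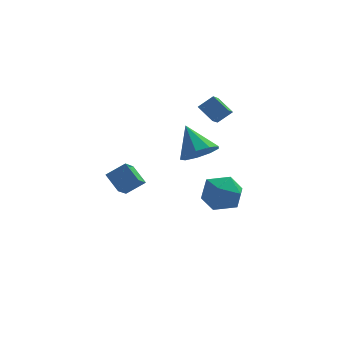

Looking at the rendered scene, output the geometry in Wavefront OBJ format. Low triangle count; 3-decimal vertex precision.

v -4.548 -1.927 2.278
v -3.693 -1.812 2.877
v -4.2 -1.16 1.635
v -3.346 -1.044 2.234
v -4.034 -2.656 1.686
v -3.18 -2.54 2.285
v -3.687 -1.888 1.043
v -2.832 -1.773 1.642
v -0.17 3.343 0.41
v 0.358 4.06 0.003
v -0.77 4.477 1.63
v -0.251 4.038 -0.276
v -0.823 3.69 -0.233
v -1.089 3.18 0.11
v -0.925 2.746 0.594
v -0.409 2.591 0.992
v 0.22 2.788 1.118
v 0.666 3.245 0.912
v 0.72 3.747 0.472
v -0.068 3.047 3.51
v -0.365 2.105 4.137
v 0.627 3.205 4.076
v 0.33 2.263 4.703
v 0.55 2.457 2.917
v 0.253 1.515 3.544
v 1.245 2.615 3.483
v 0.948 1.673 4.11
v 0.092 2.798 -1.02
v 0.841 3.499 -1.482
v 0.719 1.441 -2.058
v 1.468 2.142 -2.52
v 1.576 1.834 -1.444
v 1.188 2.673 -0.802
v 0.372 2.267 -2.738
v -0.016 3.106 -2.096
v 1.014 3.17 -2.544
v 1.758 2.903 -1.744
v -0.198 2.037 -1.796
v 0.546 1.77 -0.996
f 2 4 1
f 5 2 1
f 1 4 3
f 3 5 1
f 2 8 4
f 6 2 5
f 6 8 2
f 4 8 3
f 7 5 3
f 3 8 7
f 7 6 5
f 8 6 7
f 10 9 12
f 10 12 11
f 12 9 13
f 12 13 11
f 13 9 14
f 13 14 11
f 14 9 15
f 14 15 11
f 15 9 16
f 15 16 11
f 16 9 17
f 16 17 11
f 17 9 18
f 17 18 11
f 18 9 19
f 18 19 11
f 19 9 10
f 19 10 11
f 21 23 20
f 24 21 20
f 20 23 22
f 22 24 20
f 21 27 23
f 25 21 24
f 25 27 21
f 23 27 22
f 26 24 22
f 22 27 26
f 26 25 24
f 27 25 26
f 28 39 33
f 28 33 29
f 28 29 35
f 28 35 38
f 28 38 39
f 29 33 37
f 33 39 32
f 39 38 30
f 38 35 34
f 35 29 36
f 31 37 32
f 31 32 30
f 31 30 34
f 31 34 36
f 31 36 37
f 32 37 33
f 30 32 39
f 34 30 38
f 36 34 35
f 37 36 29



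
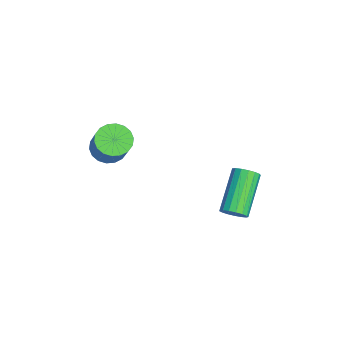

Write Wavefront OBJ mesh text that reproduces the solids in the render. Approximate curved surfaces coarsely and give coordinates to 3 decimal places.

v -0.141 -3.488 2.644
v 0.445 -3.297 2.183
v 1.527 -3.16 3.615
v 0.941 -3.352 4.076
v 0.306 -2.993 2.259
v 1.388 -2.857 3.691
v 0.078 -2.787 2.412
v 1.16 -2.651 3.844
v -0.193 -2.721 2.61
v 0.889 -2.584 4.042
v -0.454 -2.806 2.816
v 0.628 -2.67 4.248
v -0.653 -3.026 2.987
v 0.429 -2.89 4.419
v -0.75 -3.338 3.09
v 0.332 -3.202 4.522
v -0.727 -3.68 3.105
v 0.355 -3.543 4.537
v -0.588 -3.983 3.029
v 0.494 -3.847 4.461
v -0.36 -4.189 2.876
v 0.722 -4.053 4.308
v -0.089 -4.256 2.678
v 0.993 -4.119 4.11
v 0.172 -4.17 2.472
v 1.254 -4.034 3.904
v 0.371 -3.95 2.301
v 1.453 -3.814 3.733
v 0.468 -3.638 2.198
v 1.55 -3.502 3.63
v 3.131 1.022 0.965
v 3.399 0.795 1.427
v 1.936 1.491 2.617
v 1.669 1.718 2.155
v 3.505 1.051 1.408
v 2.042 1.747 2.598
v 3.526 1.3 1.287
v 2.063 1.996 2.477
v 3.456 1.486 1.093
v 1.993 2.181 2.283
v 3.312 1.565 0.869
v 1.849 2.261 2.059
v 3.126 1.52 0.667
v 1.663 2.216 1.857
v 2.942 1.361 0.534
v 1.479 2.056 1.724
v 2.801 1.124 0.499
v 1.338 1.82 1.689
v 2.736 0.864 0.571
v 1.273 1.56 1.761
v 2.762 0.64 0.734
v 1.299 1.336 1.923
v 2.872 0.504 0.949
v 1.409 1.2 2.139
v 3.041 0.486 1.168
v 1.579 1.182 2.358
v 3.232 0.591 1.34
v 1.769 1.287 2.53
f 2 1 5
f 2 5 3
f 3 5 6
f 3 6 4
f 5 1 7
f 5 7 6
f 6 7 8
f 6 8 4
f 7 1 9
f 7 9 8
f 8 9 10
f 8 10 4
f 9 1 11
f 9 11 10
f 10 11 12
f 10 12 4
f 11 1 13
f 11 13 12
f 12 13 14
f 12 14 4
f 13 1 15
f 13 15 14
f 14 15 16
f 14 16 4
f 15 1 17
f 15 17 16
f 16 17 18
f 16 18 4
f 17 1 19
f 17 19 18
f 18 19 20
f 18 20 4
f 19 1 21
f 19 21 20
f 20 21 22
f 20 22 4
f 21 1 23
f 21 23 22
f 22 23 24
f 22 24 4
f 23 1 25
f 23 25 24
f 24 25 26
f 24 26 4
f 25 1 27
f 25 27 26
f 26 27 28
f 26 28 4
f 27 1 29
f 27 29 28
f 28 29 30
f 28 30 4
f 29 1 2
f 29 2 30
f 30 2 3
f 30 3 4
f 32 31 35
f 32 35 33
f 33 35 36
f 33 36 34
f 35 31 37
f 35 37 36
f 36 37 38
f 36 38 34
f 37 31 39
f 37 39 38
f 38 39 40
f 38 40 34
f 39 31 41
f 39 41 40
f 40 41 42
f 40 42 34
f 41 31 43
f 41 43 42
f 42 43 44
f 42 44 34
f 43 31 45
f 43 45 44
f 44 45 46
f 44 46 34
f 45 31 47
f 45 47 46
f 46 47 48
f 46 48 34
f 47 31 49
f 47 49 48
f 48 49 50
f 48 50 34
f 49 31 51
f 49 51 50
f 50 51 52
f 50 52 34
f 51 31 53
f 51 53 52
f 52 53 54
f 52 54 34
f 53 31 55
f 53 55 54
f 54 55 56
f 54 56 34
f 55 31 57
f 55 57 56
f 56 57 58
f 56 58 34
f 57 31 32
f 57 32 58
f 58 32 33
f 58 33 34



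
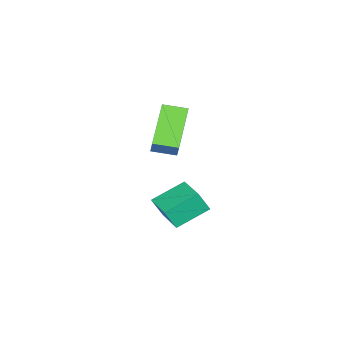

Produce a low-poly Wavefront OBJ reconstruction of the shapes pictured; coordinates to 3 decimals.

v 1.504 -2.518 1.071
v -0.205 -3.01 2.261
v 1.113 -1.582 0.896
v -0.596 -2.074 2.086
v 1.896 -2.226 1.754
v 0.187 -2.718 2.944
v 1.505 -1.29 1.579
v -0.204 -1.782 2.769
v -0.16 -2.894 -3.539
v 0.096 -3.277 -2.651
v -1.281 -2 -2.83
v -1.026 -2.383 -1.942
v 0.906 -1.717 -3.338
v 1.161 -2.1 -2.45
v -0.216 -0.823 -2.629
v 0.04 -1.206 -1.741
f 2 4 1
f 5 2 1
f 1 4 3
f 3 5 1
f 2 8 4
f 6 2 5
f 6 8 2
f 4 8 3
f 7 5 3
f 3 8 7
f 7 6 5
f 8 6 7
f 10 12 9
f 13 10 9
f 9 12 11
f 11 13 9
f 10 16 12
f 14 10 13
f 14 16 10
f 12 16 11
f 15 13 11
f 11 16 15
f 15 14 13
f 16 14 15



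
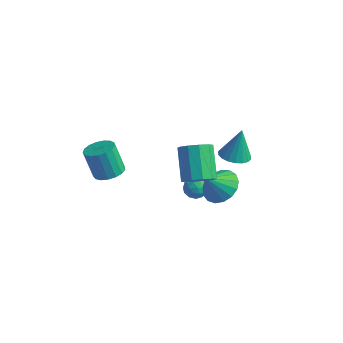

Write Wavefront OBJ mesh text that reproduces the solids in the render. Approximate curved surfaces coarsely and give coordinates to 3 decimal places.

v 3.455 -2.049 2.048
v 4.111 -1.521 2.17
v 3.1 -0.584 3.535
v 2.445 -1.111 3.412
v 3.802 -1.314 1.799
v 2.791 -0.376 3.164
v 3.361 -1.387 1.523
v 2.35 -0.449 2.888
v 2.957 -1.713 1.447
v 1.946 -0.775 2.812
v 2.742 -2.167 1.601
v 1.731 -1.23 2.965
v 2.8 -2.576 1.925
v 1.789 -1.639 3.29
v 3.109 -2.784 2.296
v 2.098 -1.846 3.661
v 3.55 -2.711 2.572
v 2.539 -1.773 3.937
v 3.954 -2.385 2.648
v 2.943 -1.447 4.013
v 4.169 -1.93 2.495
v 3.158 -0.993 3.859
v 0.007 2.652 -4.085
v 0.39 2.29 -3.617
v -0.95 2.29 -3.583
v -0.567 1.928 -3.115
v -0.567 2.632 -3.1
v 0.025 2.856 -3.411
v -0.585 1.724 -3.789
v 0.007 1.948 -4.1
v 0.024 1.716 -3.434
v 0.035 2.278 -3.009
v -0.595 2.302 -4.191
v -0.584 2.864 -3.766
v 0.282 2.503 -3.895
v -0.842 2.077 -3.305
v -0.842 2.491 -3.296
v -0.617 2.278 -3.021
v 0.068 2.836 -3.774
v 0.293 2.623 -3.499
v -0.27 2.824 -3.195
v -0.853 1.957 -3.701
v -0.628 1.744 -3.426
v 0.057 2.302 -4.179
v 0.282 2.089 -3.904
v -0.29 1.756 -4.005
v 0.292 1.953 -3.513
v -0.27 1.74 -3.218
v -0.28 1.62 -3.614
v 0.067 1.752 -3.796
v 0.299 2.283 -3.263
v -0.264 2.07 -2.967
v -0.264 2.484 -2.959
v 0.084 2.615 -3.141
v 0.084 1.946 -3.155
v -0.296 2.51 -4.233
v -0.859 2.297 -3.937
v -0.644 1.965 -4.059
v -0.296 2.096 -4.241
v -0.29 2.84 -3.982
v -0.852 2.627 -3.687
v -0.627 2.828 -3.404
v -0.28 2.96 -3.586
v -0.644 2.634 -4.045
v 1.912 1.534 -1.72
v 2.919 1.171 -1.715
v 1.608 0.706 -0.66
v 2.932 1.573 -1.398
v 2.711 1.966 -1.154
v 2.307 2.26 -1.04
v 1.813 2.388 -1.082
v 1.342 2.32 -1.271
v 1.001 2.072 -1.562
v 0.869 1.701 -1.889
v 0.976 1.292 -2.178
v 1.297 0.938 -2.362
v 1.76 0.721 -2.399
v 2.257 0.69 -2.281
v 2.675 0.853 -2.034
v -2.266 -2.033 -0.555
v -1.488 -1.959 -0.276
v -2.056 -2.054 1.334
v -2.834 -2.127 1.055
v -1.616 -1.584 -0.299
v -2.185 -1.679 1.311
v -1.893 -1.312 -0.381
v -2.462 -1.406 1.229
v -2.256 -1.204 -0.503
v -2.824 -1.299 1.107
v -2.621 -1.287 -0.636
v -3.189 -1.382 0.974
v -2.904 -1.54 -0.751
v -3.473 -1.635 0.858
v -3.042 -1.906 -0.822
v -3.61 -2.001 0.788
v -3.001 -2.301 -0.83
v -3.57 -2.396 0.779
v -2.792 -2.635 -0.776
v -3.361 -2.73 0.834
v -2.463 -2.83 -0.671
v -3.031 -2.925 0.938
v -2.088 -2.843 -0.54
v -2.657 -2.938 1.07
v -1.754 -2.67 -0.412
v -2.323 -2.765 1.198
v -1.537 -2.351 -0.317
v -2.106 -2.446 1.293
v 2.203 2.246 0.41
v 2.951 2.605 0.277
v 2.317 2.654 2.15
v 2.713 2.888 0.227
v 2.373 3.044 0.212
v 2 3.043 0.237
v 1.668 2.883 0.296
v 1.441 2.597 0.378
v 1.365 2.242 0.466
v 1.455 1.888 0.543
v 1.694 1.604 0.594
v 2.033 1.448 0.609
v 2.406 1.45 0.584
v 2.739 1.609 0.525
v 2.965 1.895 0.443
v 3.041 2.25 0.355
f 2 1 5
f 2 5 3
f 3 5 6
f 3 6 4
f 5 1 7
f 5 7 6
f 6 7 8
f 6 8 4
f 7 1 9
f 7 9 8
f 8 9 10
f 8 10 4
f 9 1 11
f 9 11 10
f 10 11 12
f 10 12 4
f 11 1 13
f 11 13 12
f 12 13 14
f 12 14 4
f 13 1 15
f 13 15 14
f 14 15 16
f 14 16 4
f 15 1 17
f 15 17 16
f 16 17 18
f 16 18 4
f 17 1 19
f 17 19 18
f 18 19 20
f 18 20 4
f 19 1 21
f 19 21 20
f 20 21 22
f 20 22 4
f 21 1 2
f 21 2 22
f 22 2 3
f 22 3 4
f 23 60 39
f 60 34 63
f 39 63 28
f 60 63 39
f 23 39 35
f 39 28 40
f 35 40 24
f 39 40 35
f 23 35 44
f 35 24 45
f 44 45 30
f 35 45 44
f 23 44 56
f 44 30 59
f 56 59 33
f 44 59 56
f 23 56 60
f 56 33 64
f 60 64 34
f 56 64 60
f 24 40 51
f 40 28 54
f 51 54 32
f 40 54 51
f 28 63 41
f 63 34 62
f 41 62 27
f 63 62 41
f 34 64 61
f 64 33 57
f 61 57 25
f 64 57 61
f 33 59 58
f 59 30 46
f 58 46 29
f 59 46 58
f 30 45 50
f 45 24 47
f 50 47 31
f 45 47 50
f 26 52 38
f 52 32 53
f 38 53 27
f 52 53 38
f 26 38 36
f 38 27 37
f 36 37 25
f 38 37 36
f 26 36 43
f 36 25 42
f 43 42 29
f 36 42 43
f 26 43 48
f 43 29 49
f 48 49 31
f 43 49 48
f 26 48 52
f 48 31 55
f 52 55 32
f 48 55 52
f 27 53 41
f 53 32 54
f 41 54 28
f 53 54 41
f 25 37 61
f 37 27 62
f 61 62 34
f 37 62 61
f 29 42 58
f 42 25 57
f 58 57 33
f 42 57 58
f 31 49 50
f 49 29 46
f 50 46 30
f 49 46 50
f 32 55 51
f 55 31 47
f 51 47 24
f 55 47 51
f 66 65 68
f 66 68 67
f 68 65 69
f 68 69 67
f 69 65 70
f 69 70 67
f 70 65 71
f 70 71 67
f 71 65 72
f 71 72 67
f 72 65 73
f 72 73 67
f 73 65 74
f 73 74 67
f 74 65 75
f 74 75 67
f 75 65 76
f 75 76 67
f 76 65 77
f 76 77 67
f 77 65 78
f 77 78 67
f 78 65 79
f 78 79 67
f 79 65 66
f 79 66 67
f 81 80 84
f 81 84 82
f 82 84 85
f 82 85 83
f 84 80 86
f 84 86 85
f 85 86 87
f 85 87 83
f 86 80 88
f 86 88 87
f 87 88 89
f 87 89 83
f 88 80 90
f 88 90 89
f 89 90 91
f 89 91 83
f 90 80 92
f 90 92 91
f 91 92 93
f 91 93 83
f 92 80 94
f 92 94 93
f 93 94 95
f 93 95 83
f 94 80 96
f 94 96 95
f 95 96 97
f 95 97 83
f 96 80 98
f 96 98 97
f 97 98 99
f 97 99 83
f 98 80 100
f 98 100 99
f 99 100 101
f 99 101 83
f 100 80 102
f 100 102 101
f 101 102 103
f 101 103 83
f 102 80 104
f 102 104 103
f 103 104 105
f 103 105 83
f 104 80 106
f 104 106 105
f 105 106 107
f 105 107 83
f 106 80 81
f 106 81 107
f 107 81 82
f 107 82 83
f 109 108 111
f 109 111 110
f 111 108 112
f 111 112 110
f 112 108 113
f 112 113 110
f 113 108 114
f 113 114 110
f 114 108 115
f 114 115 110
f 115 108 116
f 115 116 110
f 116 108 117
f 116 117 110
f 117 108 118
f 117 118 110
f 118 108 119
f 118 119 110
f 119 108 120
f 119 120 110
f 120 108 121
f 120 121 110
f 121 108 122
f 121 122 110
f 122 108 123
f 122 123 110
f 123 108 109
f 123 109 110



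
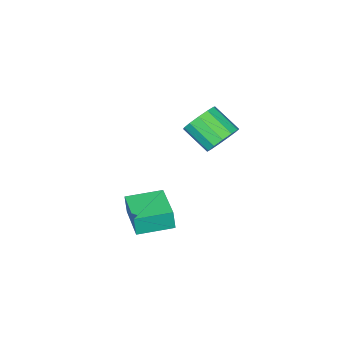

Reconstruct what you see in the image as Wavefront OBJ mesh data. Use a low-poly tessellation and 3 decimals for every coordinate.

v 1.892 1.005 3.145
v 2.69 1.039 2.96
v 2.926 -0.09 3.771
v 2.128 -0.125 3.955
v 2.633 1.298 3.338
v 2.869 0.169 4.149
v 2.34 1.464 3.655
v 2.576 0.335 4.465
v 1.905 1.484 3.81
v 2.141 0.355 4.62
v 1.466 1.352 3.753
v 1.702 0.223 4.564
v 1.162 1.11 3.504
v 1.398 -0.02 4.314
v 1.09 0.834 3.14
v 1.326 -0.296 3.95
v 1.272 0.612 2.778
v 1.508 -0.517 3.588
v 1.652 0.515 2.532
v 1.888 -0.614 3.343
v 2.107 0.574 2.481
v 2.343 -0.556 3.292
v 2.494 0.769 2.641
v 2.73 -0.361 3.451
v 2.74 -1.426 -1.763
v 2.781 -1.511 -0.858
v 3.641 0.231 -1.65
v 3.682 0.147 -0.745
v 4.118 -2.167 -1.895
v 4.159 -2.251 -0.99
v 5.019 -0.509 -1.782
v 5.06 -0.594 -0.877
f 2 1 5
f 2 5 3
f 3 5 6
f 3 6 4
f 5 1 7
f 5 7 6
f 6 7 8
f 6 8 4
f 7 1 9
f 7 9 8
f 8 9 10
f 8 10 4
f 9 1 11
f 9 11 10
f 10 11 12
f 10 12 4
f 11 1 13
f 11 13 12
f 12 13 14
f 12 14 4
f 13 1 15
f 13 15 14
f 14 15 16
f 14 16 4
f 15 1 17
f 15 17 16
f 16 17 18
f 16 18 4
f 17 1 19
f 17 19 18
f 18 19 20
f 18 20 4
f 19 1 21
f 19 21 20
f 20 21 22
f 20 22 4
f 21 1 23
f 21 23 22
f 22 23 24
f 22 24 4
f 23 1 2
f 23 2 24
f 24 2 3
f 24 3 4
f 26 28 25
f 29 26 25
f 25 28 27
f 27 29 25
f 26 32 28
f 30 26 29
f 30 32 26
f 28 32 27
f 31 29 27
f 27 32 31
f 31 30 29
f 32 30 31



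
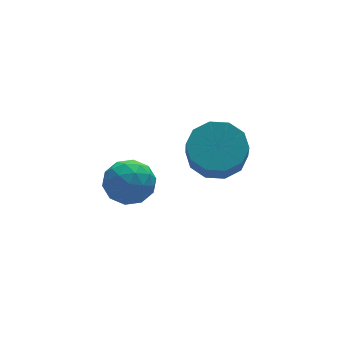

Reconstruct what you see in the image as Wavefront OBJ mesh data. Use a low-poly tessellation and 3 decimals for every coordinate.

v 1.348 -0.544 3.217
v 2.2 -0.984 3.18
v 1.964 -1.517 4.065
v 1.112 -1.076 4.103
v 2.265 -0.486 3.496
v 2.029 -1.019 4.382
v 1.979 -0.011 3.706
v 1.743 -0.543 4.592
v 1.453 0.261 3.73
v 1.216 -0.271 4.615
v 0.886 0.226 3.557
v 0.65 -0.307 4.442
v 0.496 -0.103 3.255
v 0.26 -0.636 4.14
v 0.431 -0.601 2.938
v 0.195 -1.134 3.824
v 0.717 -1.077 2.728
v 0.481 -1.609 3.614
v 1.244 -1.349 2.705
v 1.007 -1.881 3.59
v 1.81 -1.313 2.878
v 1.574 -1.846 3.763
v -0.931 2.476 0.924
v -0.231 3.004 0.628
v -0.629 1.476 -0.148
v 0.071 2.004 -0.444
v 0.13 1.574 0.373
v -0.057 2.192 1.036
v -0.803 2.288 -0.556
v -0.99 2.906 0.107
v -0.152 2.888 -0.287
v 0.424 2.447 0.287
v -1.284 2.033 0.193
v -0.708 1.592 0.767
v -0.607 2.828 0.87
v -0.253 1.652 -0.39
v -0.218 1.399 0.09
v 0.193 1.71 -0.084
v -0.505 2.351 1.11
v -0.094 2.661 0.936
v 0.118 1.82 0.786
v -0.766 1.819 -0.456
v -0.355 2.129 -0.63
v -1.053 2.77 0.564
v -0.642 3.081 0.39
v -0.978 2.66 -0.306
v -0.15 3.07 0.158
v 0.027 2.482 -0.472
v -0.486 2.649 -0.537
v -0.596 3.012 -0.148
v 0.189 2.811 0.496
v 0.366 2.223 -0.134
v 0.401 1.97 0.346
v 0.291 2.334 0.735
v 0.235 2.743 -0.042
v -1.226 2.257 0.614
v -1.049 1.669 -0.016
v -1.151 2.146 -0.255
v -1.261 2.51 0.134
v -0.887 1.998 0.952
v -0.71 1.41 0.322
v -0.264 1.468 0.628
v -0.374 1.831 1.017
v -1.095 1.737 0.522
f 2 1 5
f 2 5 3
f 3 5 6
f 3 6 4
f 5 1 7
f 5 7 6
f 6 7 8
f 6 8 4
f 7 1 9
f 7 9 8
f 8 9 10
f 8 10 4
f 9 1 11
f 9 11 10
f 10 11 12
f 10 12 4
f 11 1 13
f 11 13 12
f 12 13 14
f 12 14 4
f 13 1 15
f 13 15 14
f 14 15 16
f 14 16 4
f 15 1 17
f 15 17 16
f 16 17 18
f 16 18 4
f 17 1 19
f 17 19 18
f 18 19 20
f 18 20 4
f 19 1 21
f 19 21 20
f 20 21 22
f 20 22 4
f 21 1 2
f 21 2 22
f 22 2 3
f 22 3 4
f 23 60 39
f 60 34 63
f 39 63 28
f 60 63 39
f 23 39 35
f 39 28 40
f 35 40 24
f 39 40 35
f 23 35 44
f 35 24 45
f 44 45 30
f 35 45 44
f 23 44 56
f 44 30 59
f 56 59 33
f 44 59 56
f 23 56 60
f 56 33 64
f 60 64 34
f 56 64 60
f 24 40 51
f 40 28 54
f 51 54 32
f 40 54 51
f 28 63 41
f 63 34 62
f 41 62 27
f 63 62 41
f 34 64 61
f 64 33 57
f 61 57 25
f 64 57 61
f 33 59 58
f 59 30 46
f 58 46 29
f 59 46 58
f 30 45 50
f 45 24 47
f 50 47 31
f 45 47 50
f 26 52 38
f 52 32 53
f 38 53 27
f 52 53 38
f 26 38 36
f 38 27 37
f 36 37 25
f 38 37 36
f 26 36 43
f 36 25 42
f 43 42 29
f 36 42 43
f 26 43 48
f 43 29 49
f 48 49 31
f 43 49 48
f 26 48 52
f 48 31 55
f 52 55 32
f 48 55 52
f 27 53 41
f 53 32 54
f 41 54 28
f 53 54 41
f 25 37 61
f 37 27 62
f 61 62 34
f 37 62 61
f 29 42 58
f 42 25 57
f 58 57 33
f 42 57 58
f 31 49 50
f 49 29 46
f 50 46 30
f 49 46 50
f 32 55 51
f 55 31 47
f 51 47 24
f 55 47 51



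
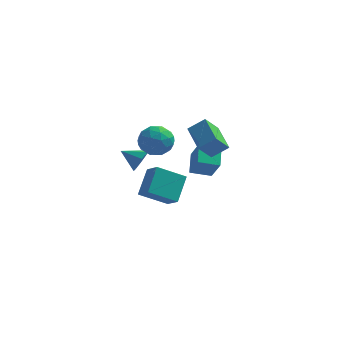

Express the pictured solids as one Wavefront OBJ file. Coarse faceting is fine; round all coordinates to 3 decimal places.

v 1.816 -0.156 -0.273
v 1.616 1.149 0.577
v 3.088 0.273 -0.633
v 2.888 1.578 0.217
v 2.512 -0.998 1.183
v 2.312 0.307 2.033
v 3.784 -0.569 0.823
v 3.584 0.736 1.673
v -1.614 1.701 -0.689
v -1.269 2.291 -0.058
v -2.946 1.799 -0.051
v -1.52 2.625 -0.635
v -1.826 2.417 -1.243
v -2.008 1.79 -1.526
v -1.959 1.111 -1.319
v -1.707 0.777 -0.743
v -1.401 0.985 -0.135
v -1.22 1.612 0.149
v 3.441 -1.529 2.005
v 2.821 -2.373 3.12
v 2.439 0.101 2.682
v 1.819 -0.743 3.797
v 4.441 -1.237 2.783
v 3.821 -2.081 3.898
v 3.439 0.393 3.46
v 2.819 -0.451 4.575
v 0.956 -1.732 2.841
v 1.341 -2.199 3.84
v -0.721 -2.561 3.1
v -0.336 -3.028 4.099
v -0.511 -1.876 4.022
v 0.525 -1.364 3.862
v 0.095 -3.396 3.078
v 1.131 -2.884 2.918
v 0.808 -3.227 3.986
v 0.434 -2.288 4.569
v 0.186 -2.472 2.371
v -0.188 -1.533 2.954
v 1.296 -1.893 3.318
v -0.676 -2.867 3.622
v -0.778 -2.19 3.577
v -0.552 -2.465 4.164
v 0.816 -1.402 3.331
v 1.043 -1.676 3.917
v -0.046 -1.487 4.025
v -0.423 -3.084 3.023
v -0.196 -3.358 3.609
v 1.172 -2.295 2.776
v 1.398 -2.57 3.363
v 0.666 -3.273 2.915
v 1.209 -2.771 3.99
v 0.223 -3.259 4.143
v 0.476 -3.475 3.543
v 1.085 -3.174 3.449
v 0.989 -2.219 4.333
v 0.003 -2.707 4.486
v -0.099 -2.03 4.441
v 0.51 -1.729 4.346
v 0.676 -2.824 4.419
v 0.617 -2.053 2.454
v -0.369 -2.541 2.607
v 0.11 -3.031 2.594
v 0.719 -2.73 2.499
v 0.397 -1.501 2.797
v -0.589 -1.989 2.95
v -0.465 -1.586 3.491
v 0.144 -1.285 3.397
v -0.056 -1.936 2.521
v -0.451 3.747 -5.606
v -2.187 3.006 -4.536
v -0.238 5.312 -4.176
v -1.975 4.571 -3.107
v 0.395 2.909 -4.813
v -1.342 2.168 -3.744
v 0.607 4.474 -3.384
v -1.129 3.733 -2.314
f 2 4 1
f 5 2 1
f 1 4 3
f 3 5 1
f 2 8 4
f 6 2 5
f 6 8 2
f 4 8 3
f 7 5 3
f 3 8 7
f 7 6 5
f 8 6 7
f 10 9 12
f 10 12 11
f 12 9 13
f 12 13 11
f 13 9 14
f 13 14 11
f 14 9 15
f 14 15 11
f 15 9 16
f 15 16 11
f 16 9 17
f 16 17 11
f 17 9 18
f 17 18 11
f 18 9 10
f 18 10 11
f 20 22 19
f 23 20 19
f 19 22 21
f 21 23 19
f 20 26 22
f 24 20 23
f 24 26 20
f 22 26 21
f 25 23 21
f 21 26 25
f 25 24 23
f 26 24 25
f 27 64 43
f 64 38 67
f 43 67 32
f 64 67 43
f 27 43 39
f 43 32 44
f 39 44 28
f 43 44 39
f 27 39 48
f 39 28 49
f 48 49 34
f 39 49 48
f 27 48 60
f 48 34 63
f 60 63 37
f 48 63 60
f 27 60 64
f 60 37 68
f 64 68 38
f 60 68 64
f 28 44 55
f 44 32 58
f 55 58 36
f 44 58 55
f 32 67 45
f 67 38 66
f 45 66 31
f 67 66 45
f 38 68 65
f 68 37 61
f 65 61 29
f 68 61 65
f 37 63 62
f 63 34 50
f 62 50 33
f 63 50 62
f 34 49 54
f 49 28 51
f 54 51 35
f 49 51 54
f 30 56 42
f 56 36 57
f 42 57 31
f 56 57 42
f 30 42 40
f 42 31 41
f 40 41 29
f 42 41 40
f 30 40 47
f 40 29 46
f 47 46 33
f 40 46 47
f 30 47 52
f 47 33 53
f 52 53 35
f 47 53 52
f 30 52 56
f 52 35 59
f 56 59 36
f 52 59 56
f 31 57 45
f 57 36 58
f 45 58 32
f 57 58 45
f 29 41 65
f 41 31 66
f 65 66 38
f 41 66 65
f 33 46 62
f 46 29 61
f 62 61 37
f 46 61 62
f 35 53 54
f 53 33 50
f 54 50 34
f 53 50 54
f 36 59 55
f 59 35 51
f 55 51 28
f 59 51 55
f 70 72 69
f 73 70 69
f 69 72 71
f 71 73 69
f 70 76 72
f 74 70 73
f 74 76 70
f 72 76 71
f 75 73 71
f 71 76 75
f 75 74 73
f 76 74 75



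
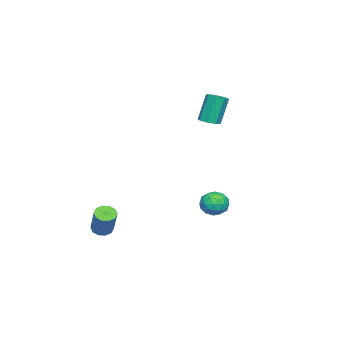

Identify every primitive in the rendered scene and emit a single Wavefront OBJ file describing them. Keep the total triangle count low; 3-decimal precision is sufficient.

v -2.163 1.997 2.851
v -1.742 1.702 3.015
v -2.135 1.948 4.473
v -2.557 2.243 4.309
v -1.648 2.102 2.973
v -2.041 2.348 4.43
v -1.855 2.441 2.859
v -2.249 2.687 4.317
v -2.244 2.52 2.741
v -2.637 2.766 4.199
v -2.585 2.292 2.687
v -2.978 2.538 4.145
v -2.679 1.892 2.73
v -3.072 2.138 4.187
v -2.471 1.553 2.843
v -2.865 1.799 4.301
v -2.083 1.474 2.961
v -2.476 1.72 4.419
v 2.272 -1.338 -2.726
v 2.717 -1.32 -2.994
v 3.474 -0.784 -1.702
v 3.028 -0.802 -1.434
v 2.57 -1.036 -3.026
v 3.327 -0.5 -1.734
v 2.309 -0.867 -2.943
v 3.066 -0.331 -1.652
v 2.034 -0.878 -2.777
v 2.791 -0.342 -1.486
v 1.85 -1.064 -2.592
v 2.607 -0.529 -1.3
v 1.826 -1.356 -2.458
v 2.583 -0.82 -1.166
v 1.973 -1.64 -2.426
v 2.73 -1.104 -1.134
v 2.234 -1.809 -2.508
v 2.991 -1.273 -1.217
v 2.509 -1.798 -2.674
v 3.266 -1.262 -1.383
v 2.693 -1.611 -2.86
v 3.45 -1.076 -1.568
v 2.202 4.199 -0.072
v 2.502 3.888 -0.628
v 1.178 3.852 -0.432
v 1.478 3.541 -0.988
v 1.581 3.281 -0.342
v 2.214 3.496 -0.119
v 1.466 4.244 -0.941
v 2.099 4.459 -0.718
v 2.047 3.917 -1.165
v 2.119 3.322 -0.795
v 1.561 4.418 -0.265
v 1.633 3.823 0.105
v 2.442 4.074 -0.319
v 1.238 3.666 -0.741
v 1.299 3.513 -0.362
v 1.475 3.331 -0.689
v 2.273 3.843 -0.019
v 2.449 3.661 -0.346
v 1.908 3.304 -0.178
v 1.231 4.079 -0.714
v 1.407 3.897 -1.041
v 2.205 4.409 -0.371
v 2.381 4.227 -0.698
v 1.772 4.436 -0.882
v 2.351 3.908 -0.961
v 1.749 3.704 -1.173
v 1.742 4.117 -1.145
v 2.114 4.243 -1.014
v 2.393 3.559 -0.744
v 1.791 3.355 -0.955
v 1.852 3.202 -0.575
v 2.224 3.328 -0.445
v 2.126 3.575 -1.059
v 1.889 4.385 -0.105
v 1.287 4.181 -0.316
v 1.456 4.412 -0.615
v 1.828 4.538 -0.485
v 1.931 4.036 0.113
v 1.329 3.832 -0.099
v 1.566 3.497 -0.046
v 1.938 3.623 0.085
v 1.554 4.165 -0.001
f 2 1 5
f 2 5 3
f 3 5 6
f 3 6 4
f 5 1 7
f 5 7 6
f 6 7 8
f 6 8 4
f 7 1 9
f 7 9 8
f 8 9 10
f 8 10 4
f 9 1 11
f 9 11 10
f 10 11 12
f 10 12 4
f 11 1 13
f 11 13 12
f 12 13 14
f 12 14 4
f 13 1 15
f 13 15 14
f 14 15 16
f 14 16 4
f 15 1 17
f 15 17 16
f 16 17 18
f 16 18 4
f 17 1 2
f 17 2 18
f 18 2 3
f 18 3 4
f 20 19 23
f 20 23 21
f 21 23 24
f 21 24 22
f 23 19 25
f 23 25 24
f 24 25 26
f 24 26 22
f 25 19 27
f 25 27 26
f 26 27 28
f 26 28 22
f 27 19 29
f 27 29 28
f 28 29 30
f 28 30 22
f 29 19 31
f 29 31 30
f 30 31 32
f 30 32 22
f 31 19 33
f 31 33 32
f 32 33 34
f 32 34 22
f 33 19 35
f 33 35 34
f 34 35 36
f 34 36 22
f 35 19 37
f 35 37 36
f 36 37 38
f 36 38 22
f 37 19 39
f 37 39 38
f 38 39 40
f 38 40 22
f 39 19 20
f 39 20 40
f 40 20 21
f 40 21 22
f 41 78 57
f 78 52 81
f 57 81 46
f 78 81 57
f 41 57 53
f 57 46 58
f 53 58 42
f 57 58 53
f 41 53 62
f 53 42 63
f 62 63 48
f 53 63 62
f 41 62 74
f 62 48 77
f 74 77 51
f 62 77 74
f 41 74 78
f 74 51 82
f 78 82 52
f 74 82 78
f 42 58 69
f 58 46 72
f 69 72 50
f 58 72 69
f 46 81 59
f 81 52 80
f 59 80 45
f 81 80 59
f 52 82 79
f 82 51 75
f 79 75 43
f 82 75 79
f 51 77 76
f 77 48 64
f 76 64 47
f 77 64 76
f 48 63 68
f 63 42 65
f 68 65 49
f 63 65 68
f 44 70 56
f 70 50 71
f 56 71 45
f 70 71 56
f 44 56 54
f 56 45 55
f 54 55 43
f 56 55 54
f 44 54 61
f 54 43 60
f 61 60 47
f 54 60 61
f 44 61 66
f 61 47 67
f 66 67 49
f 61 67 66
f 44 66 70
f 66 49 73
f 70 73 50
f 66 73 70
f 45 71 59
f 71 50 72
f 59 72 46
f 71 72 59
f 43 55 79
f 55 45 80
f 79 80 52
f 55 80 79
f 47 60 76
f 60 43 75
f 76 75 51
f 60 75 76
f 49 67 68
f 67 47 64
f 68 64 48
f 67 64 68
f 50 73 69
f 73 49 65
f 69 65 42
f 73 65 69



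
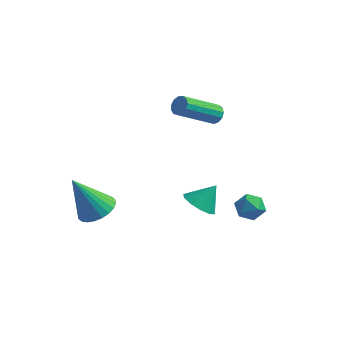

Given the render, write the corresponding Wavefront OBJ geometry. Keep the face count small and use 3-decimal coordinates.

v -3.497 -1.76 -1.496
v -2.697 -2.134 -1.238
v -4.363 -2.28 0.436
v -2.655 -1.795 -1.128
v -2.741 -1.451 -1.074
v -2.942 -1.153 -1.084
v -3.228 -0.949 -1.157
v -3.554 -0.867 -1.282
v -3.872 -0.922 -1.439
v -4.133 -1.104 -1.605
v -4.298 -1.386 -1.754
v -4.34 -1.725 -1.864
v -4.254 -2.07 -1.918
v -4.053 -2.367 -1.908
v -3.767 -2.572 -1.835
v -3.441 -2.653 -1.711
v -3.122 -2.598 -1.554
v -2.861 -2.416 -1.388
v -0.484 3.431 2.267
v -0.056 3.373 2.558
v -1.048 1.891 3.723
v -1.476 1.949 3.433
v -0.216 3.581 2.687
v -1.208 2.1 3.852
v -0.461 3.742 2.683
v -1.453 2.261 3.848
v -0.713 3.804 2.547
v -1.705 2.323 3.712
v -0.893 3.748 2.323
v -1.885 2.266 3.488
v -0.942 3.59 2.08
v -1.934 2.109 3.246
v -0.846 3.383 1.898
v -1.838 1.901 3.063
v -0.635 3.19 1.832
v -1.627 1.708 2.997
v -0.377 3.074 1.905
v -1.369 1.592 3.07
v -0.152 3.071 2.093
v -1.144 1.589 3.258
v -0.032 3.182 2.336
v -1.024 1.701 3.501
v 1.693 2.08 -1.331
v 2.15 2.371 -1.845
v 1.97 0.969 -1.715
v 2.427 1.26 -2.229
v 2.603 1.305 -1.504
v 2.431 1.991 -1.267
v 1.689 1.349 -2.293
v 1.517 2.035 -2.056
v 2.147 1.92 -2.439
v 2.712 1.892 -1.951
v 1.408 1.448 -1.609
v 1.973 1.42 -1.121
v 1.624 -2.392 1.065
v 2.012 -3.05 1.3
v 2.096 -1.788 1.975
v 2.304 -2.805 0.985
v 2.336 -2.401 0.701
v 2.096 -1.994 0.556
v 1.676 -1.739 0.605
v 1.235 -1.733 0.83
v 0.943 -1.979 1.144
v 0.911 -2.382 1.428
v 1.151 -2.789 1.573
v 1.572 -3.044 1.524
f 2 1 4
f 2 4 3
f 4 1 5
f 4 5 3
f 5 1 6
f 5 6 3
f 6 1 7
f 6 7 3
f 7 1 8
f 7 8 3
f 8 1 9
f 8 9 3
f 9 1 10
f 9 10 3
f 10 1 11
f 10 11 3
f 11 1 12
f 11 12 3
f 12 1 13
f 12 13 3
f 13 1 14
f 13 14 3
f 14 1 15
f 14 15 3
f 15 1 16
f 15 16 3
f 16 1 17
f 16 17 3
f 17 1 18
f 17 18 3
f 18 1 2
f 18 2 3
f 20 19 23
f 20 23 21
f 21 23 24
f 21 24 22
f 23 19 25
f 23 25 24
f 24 25 26
f 24 26 22
f 25 19 27
f 25 27 26
f 26 27 28
f 26 28 22
f 27 19 29
f 27 29 28
f 28 29 30
f 28 30 22
f 29 19 31
f 29 31 30
f 30 31 32
f 30 32 22
f 31 19 33
f 31 33 32
f 32 33 34
f 32 34 22
f 33 19 35
f 33 35 34
f 34 35 36
f 34 36 22
f 35 19 37
f 35 37 36
f 36 37 38
f 36 38 22
f 37 19 39
f 37 39 38
f 38 39 40
f 38 40 22
f 39 19 41
f 39 41 40
f 40 41 42
f 40 42 22
f 41 19 20
f 41 20 42
f 42 20 21
f 42 21 22
f 43 54 48
f 43 48 44
f 43 44 50
f 43 50 53
f 43 53 54
f 44 48 52
f 48 54 47
f 54 53 45
f 53 50 49
f 50 44 51
f 46 52 47
f 46 47 45
f 46 45 49
f 46 49 51
f 46 51 52
f 47 52 48
f 45 47 54
f 49 45 53
f 51 49 50
f 52 51 44
f 56 55 58
f 56 58 57
f 58 55 59
f 58 59 57
f 59 55 60
f 59 60 57
f 60 55 61
f 60 61 57
f 61 55 62
f 61 62 57
f 62 55 63
f 62 63 57
f 63 55 64
f 63 64 57
f 64 55 65
f 64 65 57
f 65 55 66
f 65 66 57
f 66 55 56
f 66 56 57



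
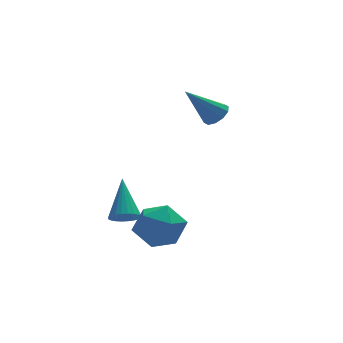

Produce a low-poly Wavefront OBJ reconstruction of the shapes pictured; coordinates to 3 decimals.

v -2.224 -2.296 -3.163
v -1.907 -2.752 -2.221
v -3.893 -2.248 -2.579
v -3.576 -2.704 -1.637
v -3.273 -1.682 -1.878
v -2.242 -1.711 -2.239
v -3.558 -3.289 -2.561
v -2.527 -3.318 -2.922
v -2.732 -3.366 -1.849
v -2.556 -2.372 -1.427
v -3.244 -2.628 -3.373
v -3.068 -1.634 -2.951
v 0.844 2.317 0.693
v 1.267 2.618 1.067
v -0.424 2.343 2.107
v 1.058 2.893 0.874
v 0.767 2.947 0.612
v 0.505 2.761 0.38
v 0.373 2.405 0.269
v 0.421 2.016 0.319
v 0.631 1.741 0.512
v 0.922 1.687 0.774
v 1.183 1.873 1.005
v 1.315 2.229 1.117
v -3.829 -1.113 -2.538
v -3.381 -0.848 -2.893
v -3.551 0.233 -1.182
v -3.581 -0.728 -2.971
v -3.818 -0.667 -2.983
v -4.058 -0.673 -2.927
v -4.262 -0.746 -2.812
v -4.401 -0.876 -2.656
v -4.453 -1.041 -2.481
v -4.409 -1.217 -2.315
v -4.278 -1.377 -2.183
v -4.078 -1.497 -2.105
v -3.84 -1.559 -2.093
v -3.601 -1.552 -2.149
v -3.396 -1.479 -2.263
v -3.258 -1.35 -2.42
v -3.206 -1.184 -2.595
v -3.249 -1.008 -2.761
f 1 12 6
f 1 6 2
f 1 2 8
f 1 8 11
f 1 11 12
f 2 6 10
f 6 12 5
f 12 11 3
f 11 8 7
f 8 2 9
f 4 10 5
f 4 5 3
f 4 3 7
f 4 7 9
f 4 9 10
f 5 10 6
f 3 5 12
f 7 3 11
f 9 7 8
f 10 9 2
f 14 13 16
f 14 16 15
f 16 13 17
f 16 17 15
f 17 13 18
f 17 18 15
f 18 13 19
f 18 19 15
f 19 13 20
f 19 20 15
f 20 13 21
f 20 21 15
f 21 13 22
f 21 22 15
f 22 13 23
f 22 23 15
f 23 13 24
f 23 24 15
f 24 13 14
f 24 14 15
f 26 25 28
f 26 28 27
f 28 25 29
f 28 29 27
f 29 25 30
f 29 30 27
f 30 25 31
f 30 31 27
f 31 25 32
f 31 32 27
f 32 25 33
f 32 33 27
f 33 25 34
f 33 34 27
f 34 25 35
f 34 35 27
f 35 25 36
f 35 36 27
f 36 25 37
f 36 37 27
f 37 25 38
f 37 38 27
f 38 25 39
f 38 39 27
f 39 25 40
f 39 40 27
f 40 25 41
f 40 41 27
f 41 25 42
f 41 42 27
f 42 25 26
f 42 26 27



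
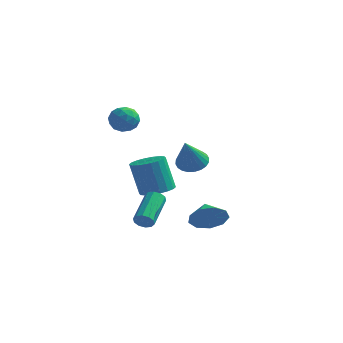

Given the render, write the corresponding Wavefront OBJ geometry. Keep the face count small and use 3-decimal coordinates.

v 0.311 -3.389 -2.818
v 0.654 -3.539 -2.402
v 0.452 -1.621 -1.545
v 0.109 -1.471 -1.962
v 0.847 -3.405 -2.656
v 0.644 -1.487 -1.799
v 0.835 -3.265 -2.972
v 0.633 -1.347 -2.116
v 0.623 -3.172 -3.23
v 0.421 -1.254 -2.373
v 0.292 -3.162 -3.33
v 0.09 -1.245 -2.474
v -0.032 -3.239 -3.235
v -0.234 -1.321 -2.378
v -0.224 -3.373 -2.981
v -0.427 -1.455 -2.124
v -0.213 -3.513 -2.664
v -0.415 -1.595 -1.808
v -0.001 -3.606 -2.407
v -0.203 -1.688 -1.55
v 0.33 -3.615 -2.306
v 0.128 -1.698 -1.45
v -2.994 1.482 2.646
v -2.235 1.171 2.973
v -3.045 0.389 1.727
v -2.286 0.078 2.054
v -3.02 0.057 2.545
v -2.989 0.732 3.113
v -2.291 0.828 1.587
v -2.26 1.503 2.155
v -1.801 0.766 2.319
v -2.251 0.29 2.911
v -3.029 1.27 1.789
v -3.479 0.794 2.381
v -2.61 1.423 2.89
v -2.67 0.137 1.81
v -3.102 0.125 2.098
v -2.656 -0.058 2.291
v -3.053 1.165 2.972
v -2.607 0.982 3.165
v -3.069 0.327 2.913
v -2.673 0.578 1.535
v -2.227 0.395 1.728
v -2.624 1.618 2.409
v -2.178 1.435 2.602
v -2.211 1.233 1.787
v -1.909 1.002 2.698
v -1.939 0.359 2.158
v -1.942 0.8 1.884
v -1.923 1.197 2.217
v -2.173 0.722 3.046
v -2.204 0.079 2.506
v -2.635 0.067 2.794
v -2.617 0.464 3.128
v -1.918 0.484 2.662
v -3.076 1.481 2.194
v -3.107 0.838 1.654
v -2.663 1.096 1.572
v -2.645 1.493 1.906
v -3.341 1.201 2.542
v -3.371 0.558 2.002
v -3.357 0.363 2.483
v -3.338 0.76 2.816
v -3.362 1.076 2.038
v 3.898 -3.688 -1.831
v 4.728 -3.507 -1.249
v 3.342 -2.812 -1.309
v 4.764 -3.13 -1.843
v 4.394 -3.014 -2.432
v 3.792 -3.213 -2.739
v 3.239 -3.634 -2.621
v 2.995 -4.08 -2.133
v 3.173 -4.342 -1.504
v 3.69 -4.298 -1.027
v 4.304 -3.968 -0.927
v -1.577 2.638 -3.342
v -0.753 2.144 -3.065
v -1.379 2.248 -1.021
v -2.203 2.742 -1.298
v -0.624 2.57 -3.047
v -1.25 2.673 -1.003
v -0.684 3.009 -3.087
v -1.31 3.113 -1.043
v -0.921 3.375 -3.178
v -1.546 3.478 -1.134
v -1.287 3.594 -3.302
v -1.913 3.698 -1.258
v -1.712 3.625 -3.433
v -2.337 3.729 -1.389
v -2.109 3.46 -3.546
v -2.735 3.564 -1.503
v -2.401 3.132 -3.619
v -3.027 3.236 -1.575
v -2.53 2.707 -3.637
v -3.156 2.81 -1.593
v -2.47 2.267 -3.597
v -3.096 2.371 -1.553
v -2.234 1.902 -3.506
v -2.859 2.005 -1.462
v -1.867 1.682 -3.382
v -2.493 1.786 -1.338
v -1.443 1.651 -3.251
v -2.068 1.755 -1.207
v -1.045 1.816 -3.137
v -1.671 1.92 -1.094
v 0.081 3.448 -1.216
v 0.669 4.036 -0.846
v 0.159 2.252 0.556
v 0.358 4.172 -0.74
v 0.006 4.198 -0.707
v -0.335 4.11 -0.751
v -0.613 3.922 -0.866
v -0.785 3.661 -1.034
v -0.826 3.367 -1.23
v -0.728 3.086 -1.424
v -0.507 2.86 -1.587
v -0.197 2.724 -1.693
v 0.155 2.698 -1.726
v 0.496 2.786 -1.682
v 0.774 2.975 -1.567
v 0.946 3.235 -1.398
v 0.987 3.529 -1.202
v 0.889 3.81 -1.008
f 2 1 5
f 2 5 3
f 3 5 6
f 3 6 4
f 5 1 7
f 5 7 6
f 6 7 8
f 6 8 4
f 7 1 9
f 7 9 8
f 8 9 10
f 8 10 4
f 9 1 11
f 9 11 10
f 10 11 12
f 10 12 4
f 11 1 13
f 11 13 12
f 12 13 14
f 12 14 4
f 13 1 15
f 13 15 14
f 14 15 16
f 14 16 4
f 15 1 17
f 15 17 16
f 16 17 18
f 16 18 4
f 17 1 19
f 17 19 18
f 18 19 20
f 18 20 4
f 19 1 21
f 19 21 20
f 20 21 22
f 20 22 4
f 21 1 2
f 21 2 22
f 22 2 3
f 22 3 4
f 23 60 39
f 60 34 63
f 39 63 28
f 60 63 39
f 23 39 35
f 39 28 40
f 35 40 24
f 39 40 35
f 23 35 44
f 35 24 45
f 44 45 30
f 35 45 44
f 23 44 56
f 44 30 59
f 56 59 33
f 44 59 56
f 23 56 60
f 56 33 64
f 60 64 34
f 56 64 60
f 24 40 51
f 40 28 54
f 51 54 32
f 40 54 51
f 28 63 41
f 63 34 62
f 41 62 27
f 63 62 41
f 34 64 61
f 64 33 57
f 61 57 25
f 64 57 61
f 33 59 58
f 59 30 46
f 58 46 29
f 59 46 58
f 30 45 50
f 45 24 47
f 50 47 31
f 45 47 50
f 26 52 38
f 52 32 53
f 38 53 27
f 52 53 38
f 26 38 36
f 38 27 37
f 36 37 25
f 38 37 36
f 26 36 43
f 36 25 42
f 43 42 29
f 36 42 43
f 26 43 48
f 43 29 49
f 48 49 31
f 43 49 48
f 26 48 52
f 48 31 55
f 52 55 32
f 48 55 52
f 27 53 41
f 53 32 54
f 41 54 28
f 53 54 41
f 25 37 61
f 37 27 62
f 61 62 34
f 37 62 61
f 29 42 58
f 42 25 57
f 58 57 33
f 42 57 58
f 31 49 50
f 49 29 46
f 50 46 30
f 49 46 50
f 32 55 51
f 55 31 47
f 51 47 24
f 55 47 51
f 66 65 68
f 66 68 67
f 68 65 69
f 68 69 67
f 69 65 70
f 69 70 67
f 70 65 71
f 70 71 67
f 71 65 72
f 71 72 67
f 72 65 73
f 72 73 67
f 73 65 74
f 73 74 67
f 74 65 75
f 74 75 67
f 75 65 66
f 75 66 67
f 77 76 80
f 77 80 78
f 78 80 81
f 78 81 79
f 80 76 82
f 80 82 81
f 81 82 83
f 81 83 79
f 82 76 84
f 82 84 83
f 83 84 85
f 83 85 79
f 84 76 86
f 84 86 85
f 85 86 87
f 85 87 79
f 86 76 88
f 86 88 87
f 87 88 89
f 87 89 79
f 88 76 90
f 88 90 89
f 89 90 91
f 89 91 79
f 90 76 92
f 90 92 91
f 91 92 93
f 91 93 79
f 92 76 94
f 92 94 93
f 93 94 95
f 93 95 79
f 94 76 96
f 94 96 95
f 95 96 97
f 95 97 79
f 96 76 98
f 96 98 97
f 97 98 99
f 97 99 79
f 98 76 100
f 98 100 99
f 99 100 101
f 99 101 79
f 100 76 102
f 100 102 101
f 101 102 103
f 101 103 79
f 102 76 104
f 102 104 103
f 103 104 105
f 103 105 79
f 104 76 77
f 104 77 105
f 105 77 78
f 105 78 79
f 107 106 109
f 107 109 108
f 109 106 110
f 109 110 108
f 110 106 111
f 110 111 108
f 111 106 112
f 111 112 108
f 112 106 113
f 112 113 108
f 113 106 114
f 113 114 108
f 114 106 115
f 114 115 108
f 115 106 116
f 115 116 108
f 116 106 117
f 116 117 108
f 117 106 118
f 117 118 108
f 118 106 119
f 118 119 108
f 119 106 120
f 119 120 108
f 120 106 121
f 120 121 108
f 121 106 122
f 121 122 108
f 122 106 123
f 122 123 108
f 123 106 107
f 123 107 108

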